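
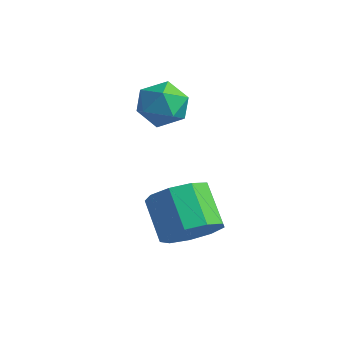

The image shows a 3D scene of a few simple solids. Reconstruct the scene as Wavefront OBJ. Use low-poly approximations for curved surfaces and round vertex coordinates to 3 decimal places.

v -1.129 0.634 1.447
v -0.424 0.57 1.177
v -1.536 -0.11 0.563
v -0.831 -0.174 0.293
v -1.011 -0.484 0.96
v -0.759 -0.024 1.506
v -1.201 0.484 0.234
v -0.949 0.944 0.78
v -0.469 0.477 0.427
v -0.351 -0.121 0.876
v -1.609 0.581 0.864
v -1.491 -0.017 1.313
v 1.866 -2.12 -1.21
v 2.364 -2.214 -0.578
v 1.492 -1.714 0.182
v 0.994 -1.62 -0.45
v 2.445 -1.718 -0.812
v 1.573 -1.218 -0.051
v 2.255 -1.41 -1.231
v 1.383 -0.91 -0.471
v 1.883 -1.434 -1.641
v 1.011 -0.934 -0.881
v 1.503 -1.78 -1.85
v 0.631 -1.28 -1.089
v 1.293 -2.284 -1.759
v 0.421 -1.784 -0.998
v 1.351 -2.712 -1.411
v 0.479 -2.212 -0.651
v 1.65 -2.863 -0.97
v 0.778 -2.363 -0.209
v 2.05 -2.666 -0.641
v 1.178 -2.166 0.12
f 1 12 6
f 1 6 2
f 1 2 8
f 1 8 11
f 1 11 12
f 2 6 10
f 6 12 5
f 12 11 3
f 11 8 7
f 8 2 9
f 4 10 5
f 4 5 3
f 4 3 7
f 4 7 9
f 4 9 10
f 5 10 6
f 3 5 12
f 7 3 11
f 9 7 8
f 10 9 2
f 14 13 17
f 14 17 15
f 15 17 18
f 15 18 16
f 17 13 19
f 17 19 18
f 18 19 20
f 18 20 16
f 19 13 21
f 19 21 20
f 20 21 22
f 20 22 16
f 21 13 23
f 21 23 22
f 22 23 24
f 22 24 16
f 23 13 25
f 23 25 24
f 24 25 26
f 24 26 16
f 25 13 27
f 25 27 26
f 26 27 28
f 26 28 16
f 27 13 29
f 27 29 28
f 28 29 30
f 28 30 16
f 29 13 31
f 29 31 30
f 30 31 32
f 30 32 16
f 31 13 14
f 31 14 32
f 32 14 15
f 32 15 16



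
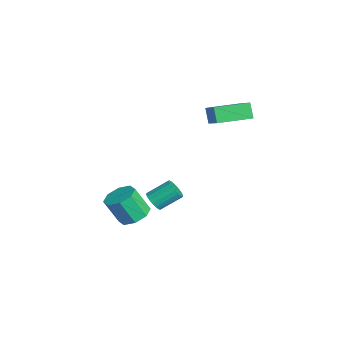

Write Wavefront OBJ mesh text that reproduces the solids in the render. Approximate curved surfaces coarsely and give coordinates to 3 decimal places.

v 4.018 -3.47 -2.487
v 4.745 -2.927 -2.116
v 4.548 -3.727 -0.561
v 3.822 -4.27 -0.933
v 4.073 -2.603 -2.034
v 3.876 -3.403 -0.479
v 3.37 -2.786 -2.218
v 3.173 -3.587 -0.663
v 3.046 -3.37 -2.56
v 2.849 -4.171 -1.005
v 3.292 -4.013 -2.859
v 3.095 -4.813 -1.304
v 3.964 -4.337 -2.941
v 3.767 -5.137 -1.386
v 4.667 -4.153 -2.757
v 4.47 -4.954 -1.202
v 4.991 -3.569 -2.415
v 4.794 -4.37 -0.86
v 1.125 1.076 2.574
v 0.556 0.994 3.477
v 0.915 3.115 2.628
v 0.346 3.033 3.53
v 2.874 1.227 3.69
v 2.305 1.145 4.592
v 2.664 3.266 3.743
v 2.095 3.184 4.646
v 0.55 -1.941 -3.986
v 1.168 -1.742 -4.221
v 1.088 -0.441 -3.329
v 0.47 -0.639 -3.094
v 0.974 -1.616 -4.423
v 0.894 -0.314 -3.531
v 0.696 -1.554 -4.538
v 0.617 -0.252 -3.646
v 0.39 -1.568 -4.544
v 0.31 -0.267 -3.652
v 0.115 -1.657 -4.44
v 0.035 -0.355 -3.548
v -0.074 -1.801 -4.245
v -0.154 -0.5 -3.354
v -0.139 -1.974 -4
v -0.219 -0.672 -3.108
v -0.068 -2.139 -3.751
v -0.148 -0.838 -2.859
v 0.126 -2.266 -3.549
v 0.046 -0.964 -2.657
v 0.403 -2.328 -3.434
v 0.324 -1.026 -2.542
v 0.71 -2.313 -3.428
v 0.63 -1.012 -2.536
v 0.985 -2.225 -3.532
v 0.905 -0.923 -2.64
v 1.174 -2.08 -3.726
v 1.094 -0.779 -2.835
v 1.239 -1.908 -3.972
v 1.159 -0.606 -3.08
f 2 1 5
f 2 5 3
f 3 5 6
f 3 6 4
f 5 1 7
f 5 7 6
f 6 7 8
f 6 8 4
f 7 1 9
f 7 9 8
f 8 9 10
f 8 10 4
f 9 1 11
f 9 11 10
f 10 11 12
f 10 12 4
f 11 1 13
f 11 13 12
f 12 13 14
f 12 14 4
f 13 1 15
f 13 15 14
f 14 15 16
f 14 16 4
f 15 1 17
f 15 17 16
f 16 17 18
f 16 18 4
f 17 1 2
f 17 2 18
f 18 2 3
f 18 3 4
f 20 22 19
f 23 20 19
f 19 22 21
f 21 23 19
f 20 26 22
f 24 20 23
f 24 26 20
f 22 26 21
f 25 23 21
f 21 26 25
f 25 24 23
f 26 24 25
f 28 27 31
f 28 31 29
f 29 31 32
f 29 32 30
f 31 27 33
f 31 33 32
f 32 33 34
f 32 34 30
f 33 27 35
f 33 35 34
f 34 35 36
f 34 36 30
f 35 27 37
f 35 37 36
f 36 37 38
f 36 38 30
f 37 27 39
f 37 39 38
f 38 39 40
f 38 40 30
f 39 27 41
f 39 41 40
f 40 41 42
f 40 42 30
f 41 27 43
f 41 43 42
f 42 43 44
f 42 44 30
f 43 27 45
f 43 45 44
f 44 45 46
f 44 46 30
f 45 27 47
f 45 47 46
f 46 47 48
f 46 48 30
f 47 27 49
f 47 49 48
f 48 49 50
f 48 50 30
f 49 27 51
f 49 51 50
f 50 51 52
f 50 52 30
f 51 27 53
f 51 53 52
f 52 53 54
f 52 54 30
f 53 27 55
f 53 55 54
f 54 55 56
f 54 56 30
f 55 27 28
f 55 28 56
f 56 28 29
f 56 29 30



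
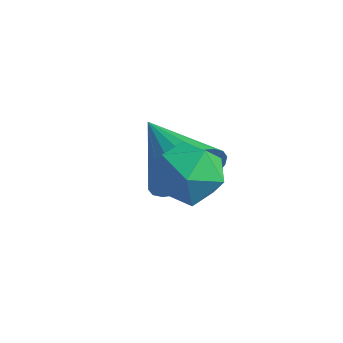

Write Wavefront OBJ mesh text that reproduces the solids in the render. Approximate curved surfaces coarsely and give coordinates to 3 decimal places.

v 3.102 0.879 -1.766
v 3.821 0.307 -1.878
v 2.159 -0.267 -1.962
v 2.878 -0.839 -2.074
v 2.707 -0.467 -1.244
v 3.29 0.241 -1.123
v 2.69 -0.201 -2.717
v 3.273 0.507 -2.596
v 3.566 -0.361 -2.466
v 3.577 -0.525 -1.555
v 2.403 0.565 -2.285
v 2.414 0.401 -1.374
v 1.9 0.988 -2.945
v 2.289 1.401 -2.122
v 0.14 1.312 -2.275
v 2.257 1.712 -2.355
v 2.171 1.913 -2.679
v 2.044 1.973 -3.042
v 1.894 1.883 -3.391
v 1.746 1.657 -3.672
v 1.62 1.329 -3.843
v 1.538 0.949 -3.876
v 1.51 0.575 -3.768
v 1.542 0.264 -3.535
v 1.628 0.063 -3.211
v 1.756 0.003 -2.847
v 1.905 0.094 -2.498
v 2.054 0.32 -2.217
v 2.179 0.648 -2.047
v 2.261 1.028 -2.014
f 1 12 6
f 1 6 2
f 1 2 8
f 1 8 11
f 1 11 12
f 2 6 10
f 6 12 5
f 12 11 3
f 11 8 7
f 8 2 9
f 4 10 5
f 4 5 3
f 4 3 7
f 4 7 9
f 4 9 10
f 5 10 6
f 3 5 12
f 7 3 11
f 9 7 8
f 10 9 2
f 14 13 16
f 14 16 15
f 16 13 17
f 16 17 15
f 17 13 18
f 17 18 15
f 18 13 19
f 18 19 15
f 19 13 20
f 19 20 15
f 20 13 21
f 20 21 15
f 21 13 22
f 21 22 15
f 22 13 23
f 22 23 15
f 23 13 24
f 23 24 15
f 24 13 25
f 24 25 15
f 25 13 26
f 25 26 15
f 26 13 27
f 26 27 15
f 27 13 28
f 27 28 15
f 28 13 29
f 28 29 15
f 29 13 30
f 29 30 15
f 30 13 14
f 30 14 15



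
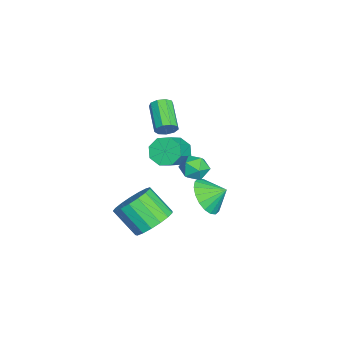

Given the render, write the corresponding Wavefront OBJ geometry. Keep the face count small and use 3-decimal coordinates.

v 1.588 0.051 0.111
v 1.941 0.418 0.699
v 1.859 -1.058 0.641
v 2.212 -0.691 1.229
v 1.439 -0.645 1.149
v 1.272 0.04 0.822
v 2.528 -0.68 0.518
v 2.361 0.005 0.191
v 2.522 -0.034 0.951
v 1.849 -0.012 1.341
v 1.951 -0.628 -0.001
v 1.278 -0.606 0.389
v 2.392 -2.122 -3.079
v 3.207 -2.794 -3.349
v 2.682 -3.91 -2.15
v 1.868 -3.238 -1.881
v 3.413 -2.491 -2.977
v 2.888 -3.608 -1.778
v 3.385 -2.104 -2.629
v 2.86 -3.221 -1.43
v 3.129 -1.721 -2.384
v 2.605 -2.837 -1.185
v 2.705 -1.43 -2.298
v 2.181 -2.546 -1.099
v 2.209 -1.297 -2.391
v 1.685 -2.413 -1.192
v 1.755 -1.353 -2.642
v 1.231 -2.469 -1.443
v 1.447 -1.585 -2.993
v 0.923 -2.702 -1.794
v 1.356 -1.941 -3.364
v 0.831 -3.057 -2.165
v 1.502 -2.337 -3.67
v 0.977 -3.454 -2.471
v 1.852 -2.685 -3.84
v 1.327 -3.801 -2.641
v 2.325 -2.903 -3.836
v 1.801 -4.02 -2.638
v 2.814 -2.943 -3.659
v 2.29 -4.059 -2.46
v -3.595 -1.878 -2.456
v -3.138 -2.084 -3.167
v -1.947 -2.448 -2.295
v -2.405 -2.242 -1.584
v -3.068 -1.444 -2.995
v -1.877 -1.809 -2.123
v -3.307 -1.059 -2.508
v -2.116 -1.423 -1.636
v -3.715 -1.153 -1.99
v -2.524 -1.517 -1.118
v -4.053 -1.672 -1.745
v -2.862 -2.036 -0.873
v -4.123 -2.311 -1.917
v -2.932 -2.676 -1.045
v -3.884 -2.697 -2.404
v -2.693 -3.061 -1.532
v -3.476 -2.603 -2.922
v -2.285 -2.967 -2.05
v 1.383 0.212 -1.713
v 2.125 -0.25 -1.078
v 1.437 1.128 -1.107
v 2.392 -0.041 -1.419
v 2.458 0.219 -1.818
v 2.312 0.477 -2.196
v 1.982 0.682 -2.479
v 1.533 0.795 -2.609
v 1.055 0.792 -2.562
v 0.642 0.674 -2.347
v 0.375 0.464 -2.006
v 0.309 0.204 -1.607
v 0.455 -0.054 -1.229
v 0.785 -0.259 -0.947
v 1.234 -0.372 -0.816
v 1.712 -0.368 -0.863
v -2.714 -2.191 -0.215
v -2.523 -1.948 0.299
v -4.015 -2.405 1.07
v -4.206 -2.649 0.555
v -2.724 -1.667 0.077
v -4.215 -2.125 0.848
v -2.921 -1.632 -0.282
v -4.412 -2.089 0.489
v -3.02 -1.858 -0.61
v -4.512 -2.316 0.161
v -2.977 -2.24 -0.753
v -4.468 -2.698 0.018
v -2.811 -2.6 -0.644
v -4.302 -3.057 0.127
v -2.599 -2.768 -0.335
v -4.091 -3.225 0.436
v -2.442 -2.666 0.03
v -3.933 -3.124 0.801
v -2.412 -2.342 0.28
v -3.903 -2.8 1.051
f 1 12 6
f 1 6 2
f 1 2 8
f 1 8 11
f 1 11 12
f 2 6 10
f 6 12 5
f 12 11 3
f 11 8 7
f 8 2 9
f 4 10 5
f 4 5 3
f 4 3 7
f 4 7 9
f 4 9 10
f 5 10 6
f 3 5 12
f 7 3 11
f 9 7 8
f 10 9 2
f 14 13 17
f 14 17 15
f 15 17 18
f 15 18 16
f 17 13 19
f 17 19 18
f 18 19 20
f 18 20 16
f 19 13 21
f 19 21 20
f 20 21 22
f 20 22 16
f 21 13 23
f 21 23 22
f 22 23 24
f 22 24 16
f 23 13 25
f 23 25 24
f 24 25 26
f 24 26 16
f 25 13 27
f 25 27 26
f 26 27 28
f 26 28 16
f 27 13 29
f 27 29 28
f 28 29 30
f 28 30 16
f 29 13 31
f 29 31 30
f 30 31 32
f 30 32 16
f 31 13 33
f 31 33 32
f 32 33 34
f 32 34 16
f 33 13 35
f 33 35 34
f 34 35 36
f 34 36 16
f 35 13 37
f 35 37 36
f 36 37 38
f 36 38 16
f 37 13 39
f 37 39 38
f 38 39 40
f 38 40 16
f 39 13 14
f 39 14 40
f 40 14 15
f 40 15 16
f 42 41 45
f 42 45 43
f 43 45 46
f 43 46 44
f 45 41 47
f 45 47 46
f 46 47 48
f 46 48 44
f 47 41 49
f 47 49 48
f 48 49 50
f 48 50 44
f 49 41 51
f 49 51 50
f 50 51 52
f 50 52 44
f 51 41 53
f 51 53 52
f 52 53 54
f 52 54 44
f 53 41 55
f 53 55 54
f 54 55 56
f 54 56 44
f 55 41 57
f 55 57 56
f 56 57 58
f 56 58 44
f 57 41 42
f 57 42 58
f 58 42 43
f 58 43 44
f 60 59 62
f 60 62 61
f 62 59 63
f 62 63 61
f 63 59 64
f 63 64 61
f 64 59 65
f 64 65 61
f 65 59 66
f 65 66 61
f 66 59 67
f 66 67 61
f 67 59 68
f 67 68 61
f 68 59 69
f 68 69 61
f 69 59 70
f 69 70 61
f 70 59 71
f 70 71 61
f 71 59 72
f 71 72 61
f 72 59 73
f 72 73 61
f 73 59 74
f 73 74 61
f 74 59 60
f 74 60 61
f 76 75 79
f 76 79 77
f 77 79 80
f 77 80 78
f 79 75 81
f 79 81 80
f 80 81 82
f 80 82 78
f 81 75 83
f 81 83 82
f 82 83 84
f 82 84 78
f 83 75 85
f 83 85 84
f 84 85 86
f 84 86 78
f 85 75 87
f 85 87 86
f 86 87 88
f 86 88 78
f 87 75 89
f 87 89 88
f 88 89 90
f 88 90 78
f 89 75 91
f 89 91 90
f 90 91 92
f 90 92 78
f 91 75 93
f 91 93 92
f 92 93 94
f 92 94 78
f 93 75 76
f 93 76 94
f 94 76 77
f 94 77 78



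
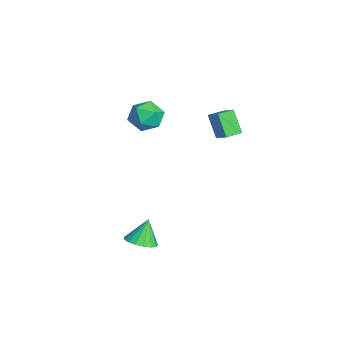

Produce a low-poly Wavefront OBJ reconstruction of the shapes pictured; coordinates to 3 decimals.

v -1.053 -0.367 2.4
v -0.166 0.211 2.569
v -0.094 -1.811 2.311
v 0.793 -1.233 2.48
v 0.077 -1.358 3.268
v -0.516 -0.466 3.323
v 0.256 -1.134 1.557
v -0.337 -0.242 1.612
v 0.643 -0.262 2.048
v 0.532 -0.401 3.105
v -0.792 -1.199 1.775
v -0.903 -1.338 2.832
v 2.733 2.326 2.211
v 1.93 2.059 3.486
v 2.396 3.225 2.187
v 1.594 2.958 3.462
v 3.586 2.662 2.818
v 2.784 2.395 4.093
v 3.25 3.561 2.794
v 2.447 3.294 4.069
v 4.172 -1.965 -4.257
v 4.883 -2.387 -3.855
v 3.708 -1.455 -2.903
v 5.039 -1.987 -3.952
v 4.997 -1.582 -4.119
v 4.766 -1.265 -4.318
v 4.398 -1.108 -4.503
v 3.979 -1.147 -4.631
v 3.604 -1.374 -4.675
v 3.359 -1.736 -4.622
v 3.3 -2.151 -4.486
v 3.441 -2.523 -4.298
v 3.75 -2.767 -4.1
v 4.155 -2.828 -3.938
v 4.564 -2.691 -3.85
f 1 12 6
f 1 6 2
f 1 2 8
f 1 8 11
f 1 11 12
f 2 6 10
f 6 12 5
f 12 11 3
f 11 8 7
f 8 2 9
f 4 10 5
f 4 5 3
f 4 3 7
f 4 7 9
f 4 9 10
f 5 10 6
f 3 5 12
f 7 3 11
f 9 7 8
f 10 9 2
f 14 16 13
f 17 14 13
f 13 16 15
f 15 17 13
f 14 20 16
f 18 14 17
f 18 20 14
f 16 20 15
f 19 17 15
f 15 20 19
f 19 18 17
f 20 18 19
f 22 21 24
f 22 24 23
f 24 21 25
f 24 25 23
f 25 21 26
f 25 26 23
f 26 21 27
f 26 27 23
f 27 21 28
f 27 28 23
f 28 21 29
f 28 29 23
f 29 21 30
f 29 30 23
f 30 21 31
f 30 31 23
f 31 21 32
f 31 32 23
f 32 21 33
f 32 33 23
f 33 21 34
f 33 34 23
f 34 21 35
f 34 35 23
f 35 21 22
f 35 22 23



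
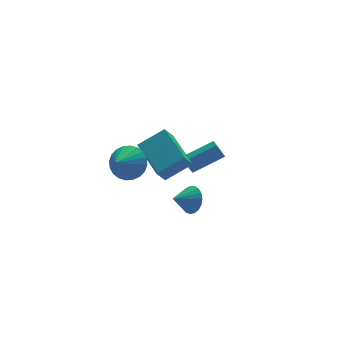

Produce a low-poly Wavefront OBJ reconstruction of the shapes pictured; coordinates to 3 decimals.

v 2.105 1.4 -3.531
v 2.36 1.562 -3.966
v 3.85 1.261 -3.205
v 3.595 1.1 -2.769
v 2.289 1.865 -3.706
v 3.779 1.565 -2.945
v 2.11 1.896 -3.344
v 3.599 1.596 -2.582
v 1.928 1.637 -3.091
v 3.418 1.336 -2.329
v 1.85 1.239 -3.095
v 3.34 0.938 -2.334
v 1.921 0.935 -3.355
v 3.411 0.635 -2.594
v 2.101 0.904 -3.718
v 3.59 0.604 -2.956
v 2.282 1.164 -3.971
v 3.772 0.863 -3.209
v -0.219 0.007 -2.336
v 1.016 -0.283 -1.517
v -0.058 2.112 -1.833
v 1.177 1.821 -1.014
v 0.283 0.139 -3.046
v 1.518 -0.152 -2.227
v 0.444 2.243 -2.543
v 1.679 1.953 -1.724
v -0.446 -3.502 -1.561
v -0.153 -3.261 -0.949
v -1.354 -3.518 -1.119
v -0.225 -3.006 -1.088
v -0.335 -2.837 -1.309
v -0.465 -2.782 -1.573
v -0.591 -2.852 -1.835
v -0.692 -3.035 -2.05
v -0.75 -3.298 -2.18
v -0.756 -3.597 -2.203
v -0.709 -3.879 -2.115
v -0.615 -4.096 -1.931
v -0.493 -4.21 -1.683
v -0.362 -4.202 -1.414
v -0.246 -4.073 -1.17
v -0.164 -3.845 -0.994
v -0.131 -3.558 -0.915
v -2.571 -1.86 0.523
v -2.057 -1.749 1.242
v -3.429 -2.38 1.217
v -2.238 -1.453 1.241
v -2.469 -1.218 1.131
v -2.715 -1.081 0.929
v -2.94 -1.062 0.664
v -3.108 -1.165 0.379
v -3.194 -1.374 0.115
v -3.186 -1.657 -0.087
v -3.084 -1.97 -0.195
v -2.903 -2.267 -0.195
v -2.672 -2.502 -0.084
v -2.426 -2.639 0.118
v -2.201 -2.657 0.382
v -2.033 -2.554 0.668
v -1.947 -2.346 0.932
v -1.955 -2.063 1.134
f 2 1 5
f 2 5 3
f 3 5 6
f 3 6 4
f 5 1 7
f 5 7 6
f 6 7 8
f 6 8 4
f 7 1 9
f 7 9 8
f 8 9 10
f 8 10 4
f 9 1 11
f 9 11 10
f 10 11 12
f 10 12 4
f 11 1 13
f 11 13 12
f 12 13 14
f 12 14 4
f 13 1 15
f 13 15 14
f 14 15 16
f 14 16 4
f 15 1 17
f 15 17 16
f 16 17 18
f 16 18 4
f 17 1 2
f 17 2 18
f 18 2 3
f 18 3 4
f 20 22 19
f 23 20 19
f 19 22 21
f 21 23 19
f 20 26 22
f 24 20 23
f 24 26 20
f 22 26 21
f 25 23 21
f 21 26 25
f 25 24 23
f 26 24 25
f 28 27 30
f 28 30 29
f 30 27 31
f 30 31 29
f 31 27 32
f 31 32 29
f 32 27 33
f 32 33 29
f 33 27 34
f 33 34 29
f 34 27 35
f 34 35 29
f 35 27 36
f 35 36 29
f 36 27 37
f 36 37 29
f 37 27 38
f 37 38 29
f 38 27 39
f 38 39 29
f 39 27 40
f 39 40 29
f 40 27 41
f 40 41 29
f 41 27 42
f 41 42 29
f 42 27 43
f 42 43 29
f 43 27 28
f 43 28 29
f 45 44 47
f 45 47 46
f 47 44 48
f 47 48 46
f 48 44 49
f 48 49 46
f 49 44 50
f 49 50 46
f 50 44 51
f 50 51 46
f 51 44 52
f 51 52 46
f 52 44 53
f 52 53 46
f 53 44 54
f 53 54 46
f 54 44 55
f 54 55 46
f 55 44 56
f 55 56 46
f 56 44 57
f 56 57 46
f 57 44 58
f 57 58 46
f 58 44 59
f 58 59 46
f 59 44 60
f 59 60 46
f 60 44 61
f 60 61 46
f 61 44 45
f 61 45 46



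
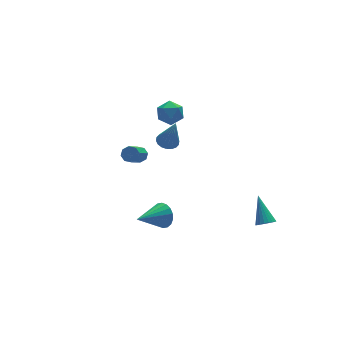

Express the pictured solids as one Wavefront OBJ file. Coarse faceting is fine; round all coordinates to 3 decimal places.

v -2.493 0.053 1.319
v -2.122 0.119 1.692
v -3.116 -0.868 2.854
v -3.487 -0.933 2.481
v -2.403 0.411 1.7
v -3.397 -0.576 2.862
v -2.737 0.494 1.484
v -3.731 -0.493 2.647
v -2.928 0.319 1.172
v -3.922 -0.668 2.335
v -2.864 -0.012 0.946
v -3.858 -0.999 2.108
v -2.583 -0.304 0.938
v -3.577 -1.291 2.1
v -2.249 -0.387 1.153
v -3.243 -1.374 2.316
v -2.058 -0.212 1.465
v -3.052 -1.199 2.628
v 3.193 -4.325 -3.611
v 3.741 -4.537 -3.489
v 3.427 -2.975 -2.309
v 3.789 -4.372 -3.67
v 3.733 -4.198 -3.84
v 3.584 -4.046 -3.97
v 3.367 -3.943 -4.039
v 3.121 -3.906 -4.033
v 2.887 -3.941 -3.955
v 2.706 -4.043 -3.816
v 2.609 -4.193 -3.643
v 2.613 -4.367 -3.463
v 2.718 -4.533 -3.31
v 2.904 -4.663 -3.208
v 3.141 -4.735 -3.176
v 3.387 -4.736 -3.219
v 3.599 -4.666 -3.33
v 1.28 4.005 -1.889
v 1.869 4.378 -1.827
v 1.48 3.355 0.129
v 1.649 4.581 -1.74
v 1.356 4.67 -1.683
v 1.048 4.627 -1.666
v 0.786 4.461 -1.694
v 0.622 4.204 -1.76
v 0.588 3.908 -1.852
v 0.692 3.632 -1.951
v 0.912 3.429 -2.038
v 1.205 3.341 -2.096
v 1.513 3.384 -2.112
v 1.775 3.55 -2.085
v 1.939 3.806 -2.018
v 1.973 4.102 -1.926
v 0.965 3.157 1.964
v 1.452 2.484 2.262
v -0.172 2.296 1.878
v 0.315 1.623 2.176
v 0.11 2.292 2.714
v 0.813 2.825 2.768
v 0.467 1.955 1.372
v 1.17 2.488 1.426
v 1.145 1.741 1.897
v 0.924 1.95 2.726
v 0.356 2.83 1.414
v 0.135 3.039 2.243
v -2.499 -2.861 -1.721
v -2.153 -3.137 -1.019
v -4.241 -3.259 -1.019
v -2.207 -2.779 -0.949
v -2.318 -2.436 -1.031
v -2.465 -2.178 -1.25
v -2.619 -2.055 -1.563
v -2.75 -2.092 -1.906
v -2.83 -2.281 -2.213
v -2.845 -2.584 -2.423
v -2.791 -2.943 -2.493
v -2.68 -3.285 -2.411
v -2.532 -3.544 -2.192
v -2.378 -3.667 -1.879
v -2.248 -3.63 -1.535
v -2.168 -3.441 -1.228
f 2 1 5
f 2 5 3
f 3 5 6
f 3 6 4
f 5 1 7
f 5 7 6
f 6 7 8
f 6 8 4
f 7 1 9
f 7 9 8
f 8 9 10
f 8 10 4
f 9 1 11
f 9 11 10
f 10 11 12
f 10 12 4
f 11 1 13
f 11 13 12
f 12 13 14
f 12 14 4
f 13 1 15
f 13 15 14
f 14 15 16
f 14 16 4
f 15 1 17
f 15 17 16
f 16 17 18
f 16 18 4
f 17 1 2
f 17 2 18
f 18 2 3
f 18 3 4
f 20 19 22
f 20 22 21
f 22 19 23
f 22 23 21
f 23 19 24
f 23 24 21
f 24 19 25
f 24 25 21
f 25 19 26
f 25 26 21
f 26 19 27
f 26 27 21
f 27 19 28
f 27 28 21
f 28 19 29
f 28 29 21
f 29 19 30
f 29 30 21
f 30 19 31
f 30 31 21
f 31 19 32
f 31 32 21
f 32 19 33
f 32 33 21
f 33 19 34
f 33 34 21
f 34 19 35
f 34 35 21
f 35 19 20
f 35 20 21
f 37 36 39
f 37 39 38
f 39 36 40
f 39 40 38
f 40 36 41
f 40 41 38
f 41 36 42
f 41 42 38
f 42 36 43
f 42 43 38
f 43 36 44
f 43 44 38
f 44 36 45
f 44 45 38
f 45 36 46
f 45 46 38
f 46 36 47
f 46 47 38
f 47 36 48
f 47 48 38
f 48 36 49
f 48 49 38
f 49 36 50
f 49 50 38
f 50 36 51
f 50 51 38
f 51 36 37
f 51 37 38
f 52 63 57
f 52 57 53
f 52 53 59
f 52 59 62
f 52 62 63
f 53 57 61
f 57 63 56
f 63 62 54
f 62 59 58
f 59 53 60
f 55 61 56
f 55 56 54
f 55 54 58
f 55 58 60
f 55 60 61
f 56 61 57
f 54 56 63
f 58 54 62
f 60 58 59
f 61 60 53
f 65 64 67
f 65 67 66
f 67 64 68
f 67 68 66
f 68 64 69
f 68 69 66
f 69 64 70
f 69 70 66
f 70 64 71
f 70 71 66
f 71 64 72
f 71 72 66
f 72 64 73
f 72 73 66
f 73 64 74
f 73 74 66
f 74 64 75
f 74 75 66
f 75 64 76
f 75 76 66
f 76 64 77
f 76 77 66
f 77 64 78
f 77 78 66
f 78 64 79
f 78 79 66
f 79 64 65
f 79 65 66



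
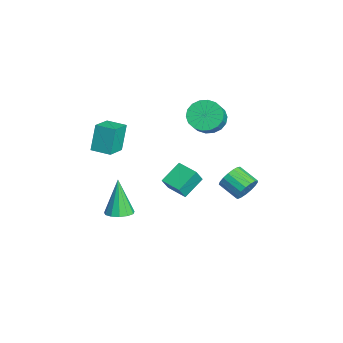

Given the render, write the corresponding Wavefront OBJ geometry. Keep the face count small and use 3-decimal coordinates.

v 3.514 -3.717 1.68
v 4.229 -3.825 1.944
v 2.786 -3.643 3.68
v 4.175 -3.396 1.908
v 3.911 -3.069 1.8
v 3.521 -2.948 1.654
v 3.128 -3.071 1.516
v 2.858 -3.4 1.43
v 2.796 -3.829 1.423
v 2.962 -4.223 1.498
v 3.303 -4.456 1.631
v 3.711 -4.455 1.779
v 4.056 -4.22 1.896
v 0.514 3.602 0.034
v 1.006 3.395 0.643
v 0.058 2.651 1.155
v -0.434 2.858 0.546
v 0.827 3.713 0.773
v -0.122 2.969 1.285
v 0.576 4.006 0.733
v -0.373 3.262 1.246
v 0.311 4.206 0.534
v -0.638 3.462 1.046
v 0.092 4.268 0.219
v -0.856 3.524 0.732
v -0.03 4.177 -0.137
v -0.978 3.433 0.375
v -0.027 3.955 -0.455
v -0.975 3.211 0.058
v 0.1 3.652 -0.661
v -0.849 2.908 -0.148
v 0.321 3.337 -0.707
v -0.627 2.593 -0.194
v 0.587 3.083 -0.584
v -0.361 2.339 -0.071
v 0.836 2.948 -0.319
v -0.112 2.204 0.193
v 1.012 2.963 0.026
v 0.063 2.219 0.539
v 1.073 3.124 0.373
v 0.124 2.38 0.886
v -3.799 2.409 2.871
v -3.032 2.546 2.198
v -2.155 2.148 3.115
v -2.921 2.011 3.789
v -3.061 2.955 2.403
v -2.184 2.557 3.32
v -3.237 3.255 2.701
v -2.36 2.858 3.619
v -3.524 3.388 3.033
v -2.647 2.99 3.951
v -3.865 3.327 3.333
v -2.988 2.929 4.25
v -4.193 3.084 3.541
v -3.316 2.687 4.459
v -4.443 2.708 3.617
v -3.566 2.31 4.534
v -4.565 2.272 3.545
v -3.688 1.874 4.462
v -4.536 1.863 3.34
v -3.659 1.465 4.257
v -4.36 1.562 3.041
v -3.483 1.165 3.959
v -4.073 1.43 2.709
v -3.196 1.032 3.627
v -3.732 1.491 2.41
v -2.855 1.093 3.327
v -3.404 1.733 2.201
v -2.527 1.336 3.119
v -3.154 2.11 2.126
v -2.277 1.712 3.043
v -2.783 -3.596 2.236
v -3.271 -3.234 3.823
v -2.093 -2.651 2.232
v -2.582 -2.289 3.82
v -1.718 -4.371 2.74
v -2.207 -4.009 4.328
v -1.029 -3.426 2.737
v -1.517 -3.064 4.324
v 0.854 0.196 2.405
v 1.221 -0.207 3.302
v 1.845 0.903 2.317
v 2.212 0.5 3.215
v 1.528 -0.84 1.665
v 1.895 -1.243 2.563
v 2.519 -0.133 1.578
v 2.886 -0.536 2.475
f 2 1 4
f 2 4 3
f 4 1 5
f 4 5 3
f 5 1 6
f 5 6 3
f 6 1 7
f 6 7 3
f 7 1 8
f 7 8 3
f 8 1 9
f 8 9 3
f 9 1 10
f 9 10 3
f 10 1 11
f 10 11 3
f 11 1 12
f 11 12 3
f 12 1 13
f 12 13 3
f 13 1 2
f 13 2 3
f 15 14 18
f 15 18 16
f 16 18 19
f 16 19 17
f 18 14 20
f 18 20 19
f 19 20 21
f 19 21 17
f 20 14 22
f 20 22 21
f 21 22 23
f 21 23 17
f 22 14 24
f 22 24 23
f 23 24 25
f 23 25 17
f 24 14 26
f 24 26 25
f 25 26 27
f 25 27 17
f 26 14 28
f 26 28 27
f 27 28 29
f 27 29 17
f 28 14 30
f 28 30 29
f 29 30 31
f 29 31 17
f 30 14 32
f 30 32 31
f 31 32 33
f 31 33 17
f 32 14 34
f 32 34 33
f 33 34 35
f 33 35 17
f 34 14 36
f 34 36 35
f 35 36 37
f 35 37 17
f 36 14 38
f 36 38 37
f 37 38 39
f 37 39 17
f 38 14 40
f 38 40 39
f 39 40 41
f 39 41 17
f 40 14 15
f 40 15 41
f 41 15 16
f 41 16 17
f 43 42 46
f 43 46 44
f 44 46 47
f 44 47 45
f 46 42 48
f 46 48 47
f 47 48 49
f 47 49 45
f 48 42 50
f 48 50 49
f 49 50 51
f 49 51 45
f 50 42 52
f 50 52 51
f 51 52 53
f 51 53 45
f 52 42 54
f 52 54 53
f 53 54 55
f 53 55 45
f 54 42 56
f 54 56 55
f 55 56 57
f 55 57 45
f 56 42 58
f 56 58 57
f 57 58 59
f 57 59 45
f 58 42 60
f 58 60 59
f 59 60 61
f 59 61 45
f 60 42 62
f 60 62 61
f 61 62 63
f 61 63 45
f 62 42 64
f 62 64 63
f 63 64 65
f 63 65 45
f 64 42 66
f 64 66 65
f 65 66 67
f 65 67 45
f 66 42 68
f 66 68 67
f 67 68 69
f 67 69 45
f 68 42 70
f 68 70 69
f 69 70 71
f 69 71 45
f 70 42 43
f 70 43 71
f 71 43 44
f 71 44 45
f 73 75 72
f 76 73 72
f 72 75 74
f 74 76 72
f 73 79 75
f 77 73 76
f 77 79 73
f 75 79 74
f 78 76 74
f 74 79 78
f 78 77 76
f 79 77 78
f 81 83 80
f 84 81 80
f 80 83 82
f 82 84 80
f 81 87 83
f 85 81 84
f 85 87 81
f 83 87 82
f 86 84 82
f 82 87 86
f 86 85 84
f 87 85 86



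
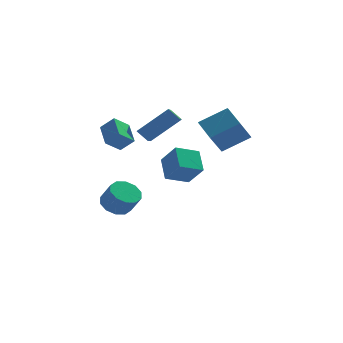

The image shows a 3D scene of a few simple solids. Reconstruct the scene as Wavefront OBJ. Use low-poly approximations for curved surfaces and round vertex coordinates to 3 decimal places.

v -3.736 1.337 -3.635
v -3.226 2.117 -3.513
v -2.674 1.583 -2.403
v -3.184 0.803 -2.525
v -3.729 2.185 -3.23
v -3.177 1.651 -2.12
v -4.235 1.93 -3.102
v -3.682 1.395 -1.992
v -4.55 1.447 -3.177
v -3.998 0.913 -2.067
v -4.554 0.923 -3.427
v -4.002 0.389 -2.317
v -4.246 0.557 -3.757
v -3.694 0.023 -2.647
v -3.743 0.489 -4.04
v -3.191 -0.045 -2.93
v -3.238 0.745 -4.168
v -2.685 0.21 -3.058
v -2.922 1.227 -4.093
v -2.37 0.693 -2.983
v -2.918 1.751 -3.843
v -2.366 1.217 -2.733
v -2.621 -1.501 2.792
v -0.997 -1.128 4.182
v -2.446 0.1 2.159
v -0.822 0.472 3.549
v -2.058 -1.792 2.211
v -0.434 -1.42 3.601
v -1.883 -0.192 1.578
v -0.259 0.181 2.968
v -1.21 -2.61 -0.143
v -1.378 -1.393 0.7
v 0.016 -2.106 -0.625
v -0.152 -0.89 0.218
v -0.488 -3.29 0.982
v -0.656 -2.074 1.825
v 0.738 -2.787 0.5
v 0.57 -1.57 1.343
v 1.8 -0.429 0.868
v 1.135 -1.391 2.224
v 1.24 0.847 1.5
v 0.575 -0.115 2.855
v 3.345 -0.205 1.785
v 2.68 -1.167 3.14
v 2.785 1.071 2.416
v 2.12 0.109 3.772
v -3.507 -4.84 3.857
v -3.761 -3.561 4.468
v -4.206 -4.657 3.181
v -4.46 -3.378 3.792
v -2.76 -4.382 3.208
v -3.014 -3.103 3.819
v -3.459 -4.199 2.532
v -3.713 -2.92 3.143
f 2 1 5
f 2 5 3
f 3 5 6
f 3 6 4
f 5 1 7
f 5 7 6
f 6 7 8
f 6 8 4
f 7 1 9
f 7 9 8
f 8 9 10
f 8 10 4
f 9 1 11
f 9 11 10
f 10 11 12
f 10 12 4
f 11 1 13
f 11 13 12
f 12 13 14
f 12 14 4
f 13 1 15
f 13 15 14
f 14 15 16
f 14 16 4
f 15 1 17
f 15 17 16
f 16 17 18
f 16 18 4
f 17 1 19
f 17 19 18
f 18 19 20
f 18 20 4
f 19 1 21
f 19 21 20
f 20 21 22
f 20 22 4
f 21 1 2
f 21 2 22
f 22 2 3
f 22 3 4
f 24 26 23
f 27 24 23
f 23 26 25
f 25 27 23
f 24 30 26
f 28 24 27
f 28 30 24
f 26 30 25
f 29 27 25
f 25 30 29
f 29 28 27
f 30 28 29
f 32 34 31
f 35 32 31
f 31 34 33
f 33 35 31
f 32 38 34
f 36 32 35
f 36 38 32
f 34 38 33
f 37 35 33
f 33 38 37
f 37 36 35
f 38 36 37
f 40 42 39
f 43 40 39
f 39 42 41
f 41 43 39
f 40 46 42
f 44 40 43
f 44 46 40
f 42 46 41
f 45 43 41
f 41 46 45
f 45 44 43
f 46 44 45
f 48 50 47
f 51 48 47
f 47 50 49
f 49 51 47
f 48 54 50
f 52 48 51
f 52 54 48
f 50 54 49
f 53 51 49
f 49 54 53
f 53 52 51
f 54 52 53



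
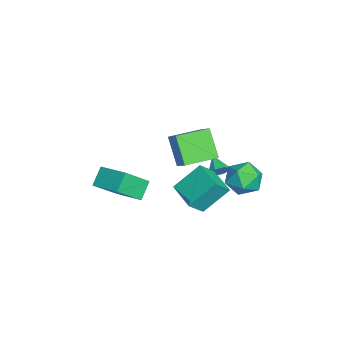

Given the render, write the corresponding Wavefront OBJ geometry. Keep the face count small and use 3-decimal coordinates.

v 2.342 3.584 0.028
v 2.904 2.777 -0.541
v 0.756 2.963 -0.659
v 1.318 2.156 -1.228
v 1.251 2.11 -0.096
v 2.232 2.494 0.329
v 1.428 3.246 -1.529
v 2.409 3.63 -1.104
v 2.339 2.569 -1.504
v 2.23 1.867 -0.617
v 1.43 3.873 -0.583
v 1.321 3.171 0.304
v -2.271 1.857 -3.461
v -1.999 2.084 -2.881
v -3.249 1.543 -2.879
v -2.267 2.452 -3.132
v -2.538 2.472 -3.576
v -2.653 2.131 -3.953
v -2.544 1.63 -4.041
v -2.276 1.262 -3.79
v -2.005 1.242 -3.346
v -1.89 1.583 -2.969
v -1.573 -3.298 -3.024
v -0.794 -4.569 -1.617
v -0.327 -1.993 -2.535
v 0.452 -3.264 -1.128
v -0.752 -3.756 -3.892
v 0.027 -5.027 -2.485
v 0.494 -2.451 -3.403
v 1.273 -3.722 -1.996
v -1.485 0.095 -4.544
v -1.938 1.552 -3.145
v 0.089 0.87 -4.842
v -0.364 2.327 -3.443
v -0.896 -0.707 -3.517
v -1.349 0.75 -2.118
v 0.678 0.068 -3.815
v 0.225 1.525 -2.416
v 1.457 -0.583 0.189
v 0.353 -1.014 1.674
v 0.664 1.197 0.115
v -0.44 0.766 1.6
v 2.24 -0.206 0.88
v 1.136 -0.637 2.365
v 1.447 1.574 0.806
v 0.343 1.143 2.291
f 1 12 6
f 1 6 2
f 1 2 8
f 1 8 11
f 1 11 12
f 2 6 10
f 6 12 5
f 12 11 3
f 11 8 7
f 8 2 9
f 4 10 5
f 4 5 3
f 4 3 7
f 4 7 9
f 4 9 10
f 5 10 6
f 3 5 12
f 7 3 11
f 9 7 8
f 10 9 2
f 14 13 16
f 14 16 15
f 16 13 17
f 16 17 15
f 17 13 18
f 17 18 15
f 18 13 19
f 18 19 15
f 19 13 20
f 19 20 15
f 20 13 21
f 20 21 15
f 21 13 22
f 21 22 15
f 22 13 14
f 22 14 15
f 24 26 23
f 27 24 23
f 23 26 25
f 25 27 23
f 24 30 26
f 28 24 27
f 28 30 24
f 26 30 25
f 29 27 25
f 25 30 29
f 29 28 27
f 30 28 29
f 32 34 31
f 35 32 31
f 31 34 33
f 33 35 31
f 32 38 34
f 36 32 35
f 36 38 32
f 34 38 33
f 37 35 33
f 33 38 37
f 37 36 35
f 38 36 37
f 40 42 39
f 43 40 39
f 39 42 41
f 41 43 39
f 40 46 42
f 44 40 43
f 44 46 40
f 42 46 41
f 45 43 41
f 41 46 45
f 45 44 43
f 46 44 45



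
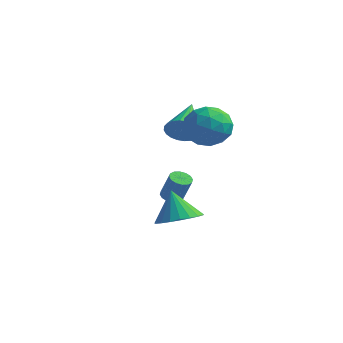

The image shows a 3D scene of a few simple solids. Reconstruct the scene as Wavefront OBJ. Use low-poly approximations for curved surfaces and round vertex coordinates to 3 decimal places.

v 0.785 0.556 1.268
v 1.867 0.311 1.161
v 0.373 -1.191 1.099
v 1.455 -1.436 0.992
v 1.058 -1.082 1.972
v 1.313 -0.002 2.076
v 0.927 -0.878 0.184
v 1.182 0.202 0.288
v 1.955 -0.576 0.491
v 2.036 -0.701 1.596
v 0.204 -0.179 0.664
v 0.285 -0.304 1.769
v 1.363 0.587 1.229
v 0.877 -1.467 1.031
v 0.644 -1.259 1.607
v 1.28 -1.403 1.544
v 1.037 0.403 1.767
v 1.673 0.259 1.704
v 1.197 -0.559 2.18
v 0.567 -1.139 0.556
v 1.203 -1.283 0.493
v 0.96 0.523 0.716
v 1.596 0.379 0.653
v 1.043 -0.321 0.08
v 2.05 -0.078 0.773
v 1.807 -1.105 0.674
v 1.497 -0.777 0.199
v 1.647 -0.143 0.26
v 2.098 -0.152 1.422
v 1.855 -1.179 1.323
v 1.622 -0.971 1.898
v 1.772 -0.336 1.96
v 2.149 -0.673 1.028
v 0.385 0.299 0.937
v 0.142 -0.728 0.838
v 0.468 -0.544 0.3
v 0.618 0.091 0.362
v 0.433 0.225 1.586
v 0.19 -0.802 1.487
v 0.593 -0.737 2
v 0.743 -0.103 2.061
v 0.091 -0.207 1.232
v -0.343 -0.268 0.479
v 0.083 0.185 -0.008
v -1.137 1.428 1.361
v -0.176 0.148 -0.171
v -0.46 0.048 -0.235
v -0.727 -0.1 -0.19
v -0.935 -0.274 -0.044
v -1.053 -0.447 0.183
v -1.063 -0.592 0.454
v -0.963 -0.689 0.73
v -0.769 -0.721 0.967
v -0.51 -0.684 1.13
v -0.225 -0.584 1.194
v 0.041 -0.436 1.149
v 0.249 -0.262 1.002
v 0.367 -0.09 0.776
v 0.377 0.056 0.504
v 0.277 0.152 0.229
v 1.863 -3.298 -2.994
v 2.485 -4.019 -2.63
v 1.277 -3.102 -1.606
v 2.719 -3.669 -2.581
v 2.804 -3.254 -2.604
v 2.727 -2.847 -2.694
v 2.5 -2.517 -2.836
v 2.163 -2.323 -3.005
v 1.774 -2.298 -3.173
v 1.401 -2.445 -3.31
v 1.107 -2.74 -3.392
v 0.944 -3.131 -3.405
v 0.94 -3.551 -3.348
v 1.095 -3.928 -3.229
v 1.383 -4.195 -3.07
v 1.754 -4.308 -2.898
v 2.144 -4.245 -2.742
v -2.456 1.701 -4.543
v -1.982 1.582 -4.772
v -1.39 1.499 -3.507
v -1.864 1.619 -3.277
v -1.985 1.861 -4.753
v -1.393 1.778 -3.487
v -2.114 2.097 -4.677
v -1.522 2.014 -3.411
v -2.334 2.227 -4.565
v -1.742 2.144 -3.3
v -2.588 2.216 -4.448
v -1.996 2.134 -3.182
v -2.806 2.068 -4.355
v -2.214 1.985 -3.09
v -2.93 1.821 -4.313
v -2.338 1.738 -3.048
v -2.927 1.542 -4.333
v -2.335 1.459 -3.067
v -2.798 1.306 -4.409
v -2.206 1.223 -3.143
v -2.578 1.176 -4.52
v -1.986 1.093 -3.255
v -2.324 1.186 -4.638
v -1.732 1.104 -3.372
v -2.106 1.335 -4.73
v -1.514 1.252 -3.465
f 1 38 17
f 38 12 41
f 17 41 6
f 38 41 17
f 1 17 13
f 17 6 18
f 13 18 2
f 17 18 13
f 1 13 22
f 13 2 23
f 22 23 8
f 13 23 22
f 1 22 34
f 22 8 37
f 34 37 11
f 22 37 34
f 1 34 38
f 34 11 42
f 38 42 12
f 34 42 38
f 2 18 29
f 18 6 32
f 29 32 10
f 18 32 29
f 6 41 19
f 41 12 40
f 19 40 5
f 41 40 19
f 12 42 39
f 42 11 35
f 39 35 3
f 42 35 39
f 11 37 36
f 37 8 24
f 36 24 7
f 37 24 36
f 8 23 28
f 23 2 25
f 28 25 9
f 23 25 28
f 4 30 16
f 30 10 31
f 16 31 5
f 30 31 16
f 4 16 14
f 16 5 15
f 14 15 3
f 16 15 14
f 4 14 21
f 14 3 20
f 21 20 7
f 14 20 21
f 4 21 26
f 21 7 27
f 26 27 9
f 21 27 26
f 4 26 30
f 26 9 33
f 30 33 10
f 26 33 30
f 5 31 19
f 31 10 32
f 19 32 6
f 31 32 19
f 3 15 39
f 15 5 40
f 39 40 12
f 15 40 39
f 7 20 36
f 20 3 35
f 36 35 11
f 20 35 36
f 9 27 28
f 27 7 24
f 28 24 8
f 27 24 28
f 10 33 29
f 33 9 25
f 29 25 2
f 33 25 29
f 44 43 46
f 44 46 45
f 46 43 47
f 46 47 45
f 47 43 48
f 47 48 45
f 48 43 49
f 48 49 45
f 49 43 50
f 49 50 45
f 50 43 51
f 50 51 45
f 51 43 52
f 51 52 45
f 52 43 53
f 52 53 45
f 53 43 54
f 53 54 45
f 54 43 55
f 54 55 45
f 55 43 56
f 55 56 45
f 56 43 57
f 56 57 45
f 57 43 58
f 57 58 45
f 58 43 59
f 58 59 45
f 59 43 60
f 59 60 45
f 60 43 44
f 60 44 45
f 62 61 64
f 62 64 63
f 64 61 65
f 64 65 63
f 65 61 66
f 65 66 63
f 66 61 67
f 66 67 63
f 67 61 68
f 67 68 63
f 68 61 69
f 68 69 63
f 69 61 70
f 69 70 63
f 70 61 71
f 70 71 63
f 71 61 72
f 71 72 63
f 72 61 73
f 72 73 63
f 73 61 74
f 73 74 63
f 74 61 75
f 74 75 63
f 75 61 76
f 75 76 63
f 76 61 77
f 76 77 63
f 77 61 62
f 77 62 63
f 79 78 82
f 79 82 80
f 80 82 83
f 80 83 81
f 82 78 84
f 82 84 83
f 83 84 85
f 83 85 81
f 84 78 86
f 84 86 85
f 85 86 87
f 85 87 81
f 86 78 88
f 86 88 87
f 87 88 89
f 87 89 81
f 88 78 90
f 88 90 89
f 89 90 91
f 89 91 81
f 90 78 92
f 90 92 91
f 91 92 93
f 91 93 81
f 92 78 94
f 92 94 93
f 93 94 95
f 93 95 81
f 94 78 96
f 94 96 95
f 95 96 97
f 95 97 81
f 96 78 98
f 96 98 97
f 97 98 99
f 97 99 81
f 98 78 100
f 98 100 99
f 99 100 101
f 99 101 81
f 100 78 102
f 100 102 101
f 101 102 103
f 101 103 81
f 102 78 79
f 102 79 103
f 103 79 80
f 103 80 81



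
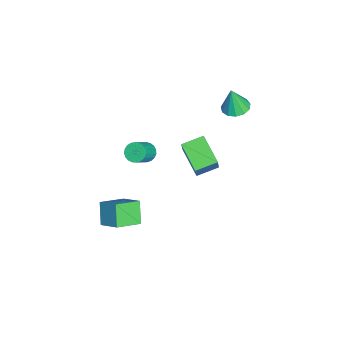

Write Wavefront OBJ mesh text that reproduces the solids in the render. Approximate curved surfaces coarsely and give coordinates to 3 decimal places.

v 3.462 -3.261 -1.791
v 4.24 -2.342 -1.038
v 2.621 -2.071 -2.374
v 3.399 -1.151 -1.622
v 4.361 -3.149 -2.858
v 5.139 -2.229 -2.106
v 3.52 -1.958 -3.442
v 4.298 -1.039 -2.689
v -3.122 0.799 -3.996
v -2.266 0.757 -2.551
v -3.628 2.017 -3.661
v -2.772 1.974 -2.216
v -1.648 1.646 -4.844
v -0.792 1.603 -3.399
v -2.154 2.863 -4.509
v -1.298 2.821 -3.064
v -3.086 3.701 0.278
v -2.369 3.297 0.172
v -3.014 3.419 1.842
v -2.258 3.745 0.248
v -2.411 4.179 0.333
v -2.778 4.461 0.401
v -3.243 4.502 0.43
v -3.658 4.288 0.411
v -3.892 3.887 0.349
v -3.87 3.428 0.266
v -3.6 3.055 0.186
v -3.166 2.887 0.136
v -2.707 2.977 0.131
v -1.217 -1.157 -2.254
v -0.796 -1.295 -2.716
v 0.218 -1.78 -1.649
v -0.203 -1.643 -1.186
v -0.735 -1.042 -2.659
v 0.279 -1.527 -1.592
v -0.758 -0.809 -2.532
v 0.256 -1.294 -1.464
v -0.86 -0.637 -2.357
v 0.154 -1.122 -1.289
v -1.023 -0.554 -2.164
v -0.009 -1.039 -1.096
v -1.22 -0.576 -1.986
v -0.206 -1.061 -0.919
v -1.417 -0.698 -1.855
v -0.403 -1.183 -0.788
v -1.579 -0.9 -1.793
v -0.565 -1.385 -0.726
v -1.678 -1.146 -1.81
v -0.664 -1.631 -0.743
v -1.698 -1.395 -1.904
v -0.684 -1.88 -0.837
v -1.634 -1.602 -2.059
v -0.62 -2.087 -0.992
v -1.499 -1.732 -2.247
v -0.485 -2.217 -1.18
v -1.314 -1.763 -2.436
v -0.3 -2.248 -1.369
v -1.113 -1.689 -2.594
v -0.099 -2.174 -1.527
v -0.93 -1.524 -2.693
v 0.084 -2.009 -1.626
f 2 4 1
f 5 2 1
f 1 4 3
f 3 5 1
f 2 8 4
f 6 2 5
f 6 8 2
f 4 8 3
f 7 5 3
f 3 8 7
f 7 6 5
f 8 6 7
f 10 12 9
f 13 10 9
f 9 12 11
f 11 13 9
f 10 16 12
f 14 10 13
f 14 16 10
f 12 16 11
f 15 13 11
f 11 16 15
f 15 14 13
f 16 14 15
f 18 17 20
f 18 20 19
f 20 17 21
f 20 21 19
f 21 17 22
f 21 22 19
f 22 17 23
f 22 23 19
f 23 17 24
f 23 24 19
f 24 17 25
f 24 25 19
f 25 17 26
f 25 26 19
f 26 17 27
f 26 27 19
f 27 17 28
f 27 28 19
f 28 17 29
f 28 29 19
f 29 17 18
f 29 18 19
f 31 30 34
f 31 34 32
f 32 34 35
f 32 35 33
f 34 30 36
f 34 36 35
f 35 36 37
f 35 37 33
f 36 30 38
f 36 38 37
f 37 38 39
f 37 39 33
f 38 30 40
f 38 40 39
f 39 40 41
f 39 41 33
f 40 30 42
f 40 42 41
f 41 42 43
f 41 43 33
f 42 30 44
f 42 44 43
f 43 44 45
f 43 45 33
f 44 30 46
f 44 46 45
f 45 46 47
f 45 47 33
f 46 30 48
f 46 48 47
f 47 48 49
f 47 49 33
f 48 30 50
f 48 50 49
f 49 50 51
f 49 51 33
f 50 30 52
f 50 52 51
f 51 52 53
f 51 53 33
f 52 30 54
f 52 54 53
f 53 54 55
f 53 55 33
f 54 30 56
f 54 56 55
f 55 56 57
f 55 57 33
f 56 30 58
f 56 58 57
f 57 58 59
f 57 59 33
f 58 30 60
f 58 60 59
f 59 60 61
f 59 61 33
f 60 30 31
f 60 31 61
f 61 31 32
f 61 32 33



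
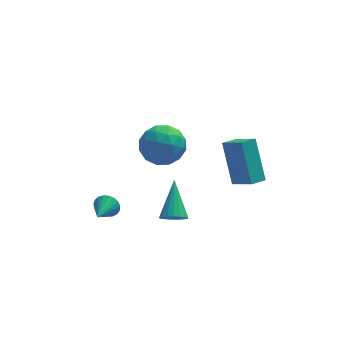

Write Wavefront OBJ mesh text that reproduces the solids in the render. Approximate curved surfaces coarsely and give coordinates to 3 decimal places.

v -0.211 0.315 -0.671
v 0.542 0.096 0.135
v -0.062 -1.396 -1.275
v 0.691 -1.615 -0.469
v -0.386 -1.434 -0.198
v -0.478 -0.377 0.175
v 0.958 -0.923 -1.315
v 0.866 0.134 -0.942
v 1.265 -0.669 -0.263
v 0.434 -0.985 0.427
v 0.046 -0.315 -1.567
v -0.785 -0.631 -0.877
v 0.152 0.356 -0.215
v 0.328 -1.656 -0.925
v -0.305 -1.549 -0.766
v 0.137 -1.678 -0.292
v -0.447 0.078 -0.191
v -0.004 -0.051 0.282
v -0.55 -0.951 0.086
v 0.484 -1.249 -1.422
v 0.927 -1.378 -0.949
v 0.343 0.378 -0.848
v 0.785 0.249 -0.374
v 1.03 -0.349 -1.226
v 1.02 -0.223 0.025
v 1.108 -1.228 -0.33
v 1.264 -0.822 -0.827
v 1.21 -0.2 -0.608
v 0.532 -0.409 0.431
v 0.619 -1.414 0.076
v -0.014 -1.308 0.235
v -0.068 -0.687 0.454
v 0.957 -0.858 0.197
v -0.139 0.114 -1.216
v -0.052 -0.891 -1.571
v 0.548 -0.613 -1.594
v 0.494 0.008 -1.375
v -0.628 -0.072 -0.81
v -0.54 -1.077 -1.165
v -0.73 -1.1 -0.532
v -0.784 -0.478 -0.313
v -0.477 -0.442 -1.337
v -2.351 -2.626 -2.846
v -2.116 -2.883 -3.347
v -2.809 -3.774 -2.474
v -1.925 -2.905 -3.182
v -1.808 -2.88 -2.958
v -1.784 -2.81 -2.715
v -1.859 -2.709 -2.495
v -2.019 -2.593 -2.335
v -2.236 -2.484 -2.264
v -2.473 -2.399 -2.293
v -2.689 -2.353 -2.418
v -2.847 -2.354 -2.617
v -2.919 -2.403 -2.855
v -2.892 -2.49 -3.092
v -2.773 -2.601 -3.286
v -2.58 -2.716 -3.404
v -2.348 -2.816 -3.426
v 2.966 -3.687 -0.717
v 2.654 -2.477 1.032
v 3.611 -3.238 -0.913
v 3.299 -2.027 0.836
v 3.701 -4.453 -0.056
v 3.389 -3.242 1.693
v 4.346 -4.003 -0.252
v 4.034 -2.793 1.497
v 0.468 -3.637 -2.952
v 0.758 -3.301 -3.413
v 0.632 -2.103 -1.728
v 0.483 -3.239 -3.453
v 0.205 -3.256 -3.394
v -0.021 -3.349 -3.248
v -0.15 -3.499 -3.043
v -0.157 -3.676 -2.82
v -0.04 -3.845 -2.624
v 0.178 -3.974 -2.492
v 0.453 -4.035 -2.452
v 0.731 -4.018 -2.51
v 0.957 -3.925 -2.657
v 1.086 -3.776 -2.862
v 1.093 -3.598 -3.085
v 0.976 -3.429 -3.281
f 1 38 17
f 38 12 41
f 17 41 6
f 38 41 17
f 1 17 13
f 17 6 18
f 13 18 2
f 17 18 13
f 1 13 22
f 13 2 23
f 22 23 8
f 13 23 22
f 1 22 34
f 22 8 37
f 34 37 11
f 22 37 34
f 1 34 38
f 34 11 42
f 38 42 12
f 34 42 38
f 2 18 29
f 18 6 32
f 29 32 10
f 18 32 29
f 6 41 19
f 41 12 40
f 19 40 5
f 41 40 19
f 12 42 39
f 42 11 35
f 39 35 3
f 42 35 39
f 11 37 36
f 37 8 24
f 36 24 7
f 37 24 36
f 8 23 28
f 23 2 25
f 28 25 9
f 23 25 28
f 4 30 16
f 30 10 31
f 16 31 5
f 30 31 16
f 4 16 14
f 16 5 15
f 14 15 3
f 16 15 14
f 4 14 21
f 14 3 20
f 21 20 7
f 14 20 21
f 4 21 26
f 21 7 27
f 26 27 9
f 21 27 26
f 4 26 30
f 26 9 33
f 30 33 10
f 26 33 30
f 5 31 19
f 31 10 32
f 19 32 6
f 31 32 19
f 3 15 39
f 15 5 40
f 39 40 12
f 15 40 39
f 7 20 36
f 20 3 35
f 36 35 11
f 20 35 36
f 9 27 28
f 27 7 24
f 28 24 8
f 27 24 28
f 10 33 29
f 33 9 25
f 29 25 2
f 33 25 29
f 44 43 46
f 44 46 45
f 46 43 47
f 46 47 45
f 47 43 48
f 47 48 45
f 48 43 49
f 48 49 45
f 49 43 50
f 49 50 45
f 50 43 51
f 50 51 45
f 51 43 52
f 51 52 45
f 52 43 53
f 52 53 45
f 53 43 54
f 53 54 45
f 54 43 55
f 54 55 45
f 55 43 56
f 55 56 45
f 56 43 57
f 56 57 45
f 57 43 58
f 57 58 45
f 58 43 59
f 58 59 45
f 59 43 44
f 59 44 45
f 61 63 60
f 64 61 60
f 60 63 62
f 62 64 60
f 61 67 63
f 65 61 64
f 65 67 61
f 63 67 62
f 66 64 62
f 62 67 66
f 66 65 64
f 67 65 66
f 69 68 71
f 69 71 70
f 71 68 72
f 71 72 70
f 72 68 73
f 72 73 70
f 73 68 74
f 73 74 70
f 74 68 75
f 74 75 70
f 75 68 76
f 75 76 70
f 76 68 77
f 76 77 70
f 77 68 78
f 77 78 70
f 78 68 79
f 78 79 70
f 79 68 80
f 79 80 70
f 80 68 81
f 80 81 70
f 81 68 82
f 81 82 70
f 82 68 83
f 82 83 70
f 83 68 69
f 83 69 70



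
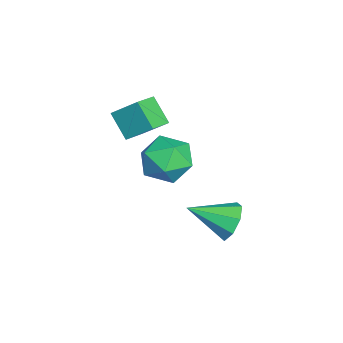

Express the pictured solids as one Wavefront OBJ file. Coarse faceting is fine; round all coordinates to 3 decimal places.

v 0.595 -1.243 1.188
v 1.565 -1.039 1.952
v 0.495 -3.161 1.828
v 1.465 -2.957 2.592
v 0.361 -2.414 2.823
v 0.423 -1.229 2.427
v 1.637 -2.971 1.353
v 1.699 -1.786 0.957
v 2.209 -2.107 2.054
v 1.42 -1.762 2.962
v 0.64 -2.438 0.818
v -0.149 -2.093 1.726
v 1.546 0.525 -1.513
v 2.335 0.294 -2.082
v 1.674 -1.265 -0.607
v 2.536 0.639 -1.428
v 2.157 0.917 -0.825
v 1.42 0.966 -0.624
v 0.757 0.756 -0.944
v 0.556 0.411 -1.597
v 0.935 0.133 -2.201
v 1.672 0.084 -2.402
v -0.58 -4.46 3.41
v -0.234 -3.343 4.396
v -1.541 -3.865 3.072
v -1.195 -2.747 4.058
v 0.195 -3.793 2.382
v 0.541 -2.675 3.368
v -0.766 -3.197 2.044
v -0.42 -2.08 3.03
f 1 12 6
f 1 6 2
f 1 2 8
f 1 8 11
f 1 11 12
f 2 6 10
f 6 12 5
f 12 11 3
f 11 8 7
f 8 2 9
f 4 10 5
f 4 5 3
f 4 3 7
f 4 7 9
f 4 9 10
f 5 10 6
f 3 5 12
f 7 3 11
f 9 7 8
f 10 9 2
f 14 13 16
f 14 16 15
f 16 13 17
f 16 17 15
f 17 13 18
f 17 18 15
f 18 13 19
f 18 19 15
f 19 13 20
f 19 20 15
f 20 13 21
f 20 21 15
f 21 13 22
f 21 22 15
f 22 13 14
f 22 14 15
f 24 26 23
f 27 24 23
f 23 26 25
f 25 27 23
f 24 30 26
f 28 24 27
f 28 30 24
f 26 30 25
f 29 27 25
f 25 30 29
f 29 28 27
f 30 28 29



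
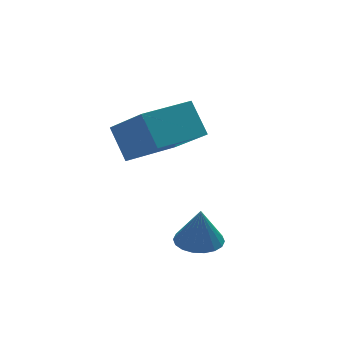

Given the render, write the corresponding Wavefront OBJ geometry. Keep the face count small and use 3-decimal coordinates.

v 2.425 1.19 1.395
v 2.349 2.012 2.293
v 2.077 2.471 0.194
v 2.001 3.293 1.092
v 4.099 1.507 1.248
v 4.023 2.329 2.146
v 3.751 2.788 0.047
v 3.675 3.61 0.945
v 2.925 -0.25 -1.559
v 3.613 -0.286 -1.589
v 2.975 -0.25 -0.381
v 3.561 0.016 -1.587
v 3.382 0.266 -1.579
v 3.113 0.414 -1.567
v 2.807 0.43 -1.554
v 2.524 0.312 -1.542
v 2.32 0.082 -1.533
v 2.236 -0.213 -1.53
v 2.289 -0.516 -1.532
v 2.467 -0.766 -1.54
v 2.736 -0.913 -1.552
v 3.042 -0.93 -1.565
v 3.325 -0.811 -1.577
v 3.529 -0.582 -1.586
f 2 4 1
f 5 2 1
f 1 4 3
f 3 5 1
f 2 8 4
f 6 2 5
f 6 8 2
f 4 8 3
f 7 5 3
f 3 8 7
f 7 6 5
f 8 6 7
f 10 9 12
f 10 12 11
f 12 9 13
f 12 13 11
f 13 9 14
f 13 14 11
f 14 9 15
f 14 15 11
f 15 9 16
f 15 16 11
f 16 9 17
f 16 17 11
f 17 9 18
f 17 18 11
f 18 9 19
f 18 19 11
f 19 9 20
f 19 20 11
f 20 9 21
f 20 21 11
f 21 9 22
f 21 22 11
f 22 9 23
f 22 23 11
f 23 9 24
f 23 24 11
f 24 9 10
f 24 10 11



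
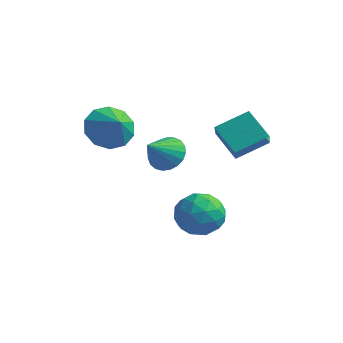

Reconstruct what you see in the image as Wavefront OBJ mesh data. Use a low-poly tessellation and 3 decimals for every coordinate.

v 2.489 -0.935 -0.538
v 1.365 -0.702 0.396
v 1.961 -0.125 -1.376
v 0.837 0.108 -0.443
v 3.263 0.232 0.103
v 2.139 0.465 1.036
v 2.735 1.042 -0.736
v 1.611 1.275 0.198
v 0.751 -2.89 -0.327
v 1.256 -3.327 -0.819
v 0.669 -3.99 0.567
v 1.48 -3.172 -0.607
v 1.578 -2.968 -0.346
v 1.532 -2.75 -0.082
v 1.352 -2.557 0.14
v 1.068 -2.421 0.281
v 0.729 -2.366 0.317
v 0.394 -2.402 0.242
v 0.121 -2.522 0.068
v -0.043 -2.705 -0.173
v -0.07 -2.921 -0.442
v 0.045 -3.131 -0.69
v 0.283 -3.3 -0.875
v 0.601 -3.397 -0.966
v 0.946 -3.407 -0.946
v 1.732 -0.915 -3.374
v 2.282 -1.254 -4.243
v 0.698 -2.326 -3.477
v 1.248 -2.665 -4.346
v 1.72 -2.667 -3.371
v 2.359 -1.795 -3.308
v 0.621 -1.785 -4.412
v 1.26 -0.913 -4.349
v 1.595 -1.792 -4.885
v 2.275 -2.337 -4.241
v 0.705 -1.243 -3.479
v 1.385 -1.788 -2.835
v 2.098 -0.961 -3.799
v 0.882 -2.619 -3.921
v 1.16 -2.62 -3.348
v 1.483 -2.82 -3.859
v 2.143 -1.279 -3.25
v 2.467 -1.478 -3.76
v 2.136 -2.309 -3.248
v 0.513 -2.102 -3.96
v 0.837 -2.301 -4.47
v 1.497 -0.76 -3.861
v 1.82 -0.96 -4.372
v 0.844 -1.271 -4.472
v 2.018 -1.476 -4.687
v 1.41 -2.306 -4.748
v 1.041 -1.788 -4.787
v 1.417 -1.276 -4.749
v 2.417 -1.797 -4.309
v 1.809 -2.626 -4.37
v 2.087 -2.627 -3.797
v 2.462 -2.115 -3.759
v 2.013 -2.113 -4.686
v 1.171 -0.954 -3.35
v 0.563 -1.783 -3.411
v 0.518 -1.465 -3.961
v 0.893 -0.953 -3.923
v 1.57 -1.274 -2.972
v 0.962 -2.104 -3.033
v 1.563 -2.304 -2.971
v 1.939 -1.792 -2.933
v 0.967 -1.467 -3.034
v -2.505 -2.283 -0.17
v -2.073 -2.798 -1.003
v -1.595 -2.717 0.57
v -1.807 -2.193 -0.976
v -1.807 -1.623 -0.641
v -2.073 -1.305 -0.126
v -2.505 -1.36 0.372
v -2.936 -1.768 0.663
v -3.203 -2.373 0.636
v -3.203 -2.943 0.301
v -2.936 -3.261 -0.213
v -2.504 -3.206 -0.712
f 2 4 1
f 5 2 1
f 1 4 3
f 3 5 1
f 2 8 4
f 6 2 5
f 6 8 2
f 4 8 3
f 7 5 3
f 3 8 7
f 7 6 5
f 8 6 7
f 10 9 12
f 10 12 11
f 12 9 13
f 12 13 11
f 13 9 14
f 13 14 11
f 14 9 15
f 14 15 11
f 15 9 16
f 15 16 11
f 16 9 17
f 16 17 11
f 17 9 18
f 17 18 11
f 18 9 19
f 18 19 11
f 19 9 20
f 19 20 11
f 20 9 21
f 20 21 11
f 21 9 22
f 21 22 11
f 22 9 23
f 22 23 11
f 23 9 24
f 23 24 11
f 24 9 25
f 24 25 11
f 25 9 10
f 25 10 11
f 26 63 42
f 63 37 66
f 42 66 31
f 63 66 42
f 26 42 38
f 42 31 43
f 38 43 27
f 42 43 38
f 26 38 47
f 38 27 48
f 47 48 33
f 38 48 47
f 26 47 59
f 47 33 62
f 59 62 36
f 47 62 59
f 26 59 63
f 59 36 67
f 63 67 37
f 59 67 63
f 27 43 54
f 43 31 57
f 54 57 35
f 43 57 54
f 31 66 44
f 66 37 65
f 44 65 30
f 66 65 44
f 37 67 64
f 67 36 60
f 64 60 28
f 67 60 64
f 36 62 61
f 62 33 49
f 61 49 32
f 62 49 61
f 33 48 53
f 48 27 50
f 53 50 34
f 48 50 53
f 29 55 41
f 55 35 56
f 41 56 30
f 55 56 41
f 29 41 39
f 41 30 40
f 39 40 28
f 41 40 39
f 29 39 46
f 39 28 45
f 46 45 32
f 39 45 46
f 29 46 51
f 46 32 52
f 51 52 34
f 46 52 51
f 29 51 55
f 51 34 58
f 55 58 35
f 51 58 55
f 30 56 44
f 56 35 57
f 44 57 31
f 56 57 44
f 28 40 64
f 40 30 65
f 64 65 37
f 40 65 64
f 32 45 61
f 45 28 60
f 61 60 36
f 45 60 61
f 34 52 53
f 52 32 49
f 53 49 33
f 52 49 53
f 35 58 54
f 58 34 50
f 54 50 27
f 58 50 54
f 69 68 71
f 69 71 70
f 71 68 72
f 71 72 70
f 72 68 73
f 72 73 70
f 73 68 74
f 73 74 70
f 74 68 75
f 74 75 70
f 75 68 76
f 75 76 70
f 76 68 77
f 76 77 70
f 77 68 78
f 77 78 70
f 78 68 79
f 78 79 70
f 79 68 69
f 79 69 70



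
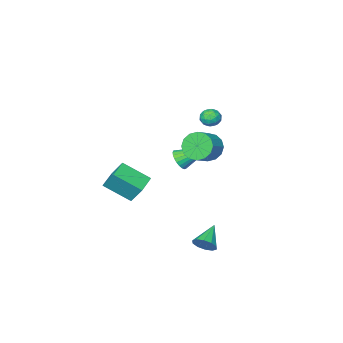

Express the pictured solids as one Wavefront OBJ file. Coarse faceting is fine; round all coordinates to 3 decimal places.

v -0.772 -4.09 -3.519
v -0.983 -3.237 -2.255
v 0.336 -3.377 -3.815
v 0.125 -2.524 -2.551
v 0.355 -5.396 -2.449
v 0.144 -4.543 -1.185
v 1.463 -4.683 -2.745
v 1.252 -3.83 -1.481
v -0.778 -0.03 0.939
v -0.292 0.011 1.496
v -2.182 1.15 2.081
v -0.221 0.244 1.342
v -0.234 0.436 1.127
v -0.331 0.557 0.883
v -0.495 0.589 0.648
v -0.703 0.526 0.457
v -0.922 0.379 0.34
v -1.119 0.17 0.314
v -1.264 -0.07 0.383
v -1.335 -0.304 0.537
v -1.321 -0.496 0.752
v -1.225 -0.617 0.996
v -1.06 -0.648 1.231
v -0.853 -0.586 1.422
v -0.634 -0.439 1.539
v -0.437 -0.229 1.565
v -0.701 2.789 3.324
v -0.38 3.212 2.512
v 0.662 3.635 3.145
v 0.341 3.211 3.956
v -0.66 3.562 2.739
v 0.382 3.984 3.372
v -0.95 3.705 3.123
v 0.092 4.127 3.756
v -1.174 3.602 3.561
v -0.132 4.024 4.193
v -1.271 3.281 3.935
v -0.23 3.703 4.567
v -1.216 2.829 4.145
v -0.174 3.251 4.778
v -1.022 2.365 4.135
v 0.02 2.788 4.768
v -0.742 2.016 3.908
v 0.3 2.438 4.541
v -0.452 1.873 3.524
v 0.59 2.295 4.157
v -0.228 1.976 3.087
v 0.814 2.398 3.719
v -0.13 2.297 2.713
v 0.911 2.719 3.345
v -0.186 2.749 2.502
v 0.856 3.171 3.135
v -3.041 0.639 4.236
v -2.409 0.727 4.023
v -3.091 -0.307 3.697
v -2.459 -0.219 3.484
v -2.581 -0.343 4.135
v -2.55 0.241 4.467
v -2.95 0.179 3.253
v -2.919 0.763 3.585
v -2.353 0.442 3.415
v -2.124 0.12 3.96
v -3.376 0.3 3.76
v -3.147 -0.022 4.305
v -2.721 0.766 4.176
v -2.779 -0.346 3.544
v -2.851 -0.419 3.926
v -2.479 -0.367 3.801
v -2.804 0.48 4.438
v -2.432 0.532 4.312
v -2.533 -0.096 4.378
v -3.068 -0.112 3.408
v -2.696 -0.06 3.282
v -3.021 0.787 3.919
v -2.649 0.839 3.794
v -2.967 0.516 3.342
v -2.316 0.65 3.694
v -2.345 0.094 3.378
v -2.634 0.328 3.242
v -2.616 0.671 3.437
v -2.182 0.461 4.014
v -2.211 -0.095 3.698
v -2.283 -0.168 4.08
v -2.265 0.176 4.276
v -2.149 0.294 3.657
v -3.289 0.515 4.022
v -3.318 -0.041 3.706
v -3.235 0.244 3.444
v -3.217 0.588 3.64
v -3.155 0.326 4.342
v -3.184 -0.23 4.026
v -2.884 -0.251 4.283
v -2.866 0.092 4.478
v -3.351 0.126 4.063
v -0.116 3.333 -4.16
v 0.349 3.209 -3.584
v -1.324 2.607 -3.34
v 0.146 3.621 -3.518
v -0.157 3.922 -3.697
v -0.444 3.999 -4.053
v -0.607 3.822 -4.449
v -0.581 3.457 -4.735
v -0.379 3.046 -4.801
v -0.076 2.744 -4.622
v 0.212 2.667 -4.267
v 0.374 2.845 -3.87
f 2 4 1
f 5 2 1
f 1 4 3
f 3 5 1
f 2 8 4
f 6 2 5
f 6 8 2
f 4 8 3
f 7 5 3
f 3 8 7
f 7 6 5
f 8 6 7
f 10 9 12
f 10 12 11
f 12 9 13
f 12 13 11
f 13 9 14
f 13 14 11
f 14 9 15
f 14 15 11
f 15 9 16
f 15 16 11
f 16 9 17
f 16 17 11
f 17 9 18
f 17 18 11
f 18 9 19
f 18 19 11
f 19 9 20
f 19 20 11
f 20 9 21
f 20 21 11
f 21 9 22
f 21 22 11
f 22 9 23
f 22 23 11
f 23 9 24
f 23 24 11
f 24 9 25
f 24 25 11
f 25 9 26
f 25 26 11
f 26 9 10
f 26 10 11
f 28 27 31
f 28 31 29
f 29 31 32
f 29 32 30
f 31 27 33
f 31 33 32
f 32 33 34
f 32 34 30
f 33 27 35
f 33 35 34
f 34 35 36
f 34 36 30
f 35 27 37
f 35 37 36
f 36 37 38
f 36 38 30
f 37 27 39
f 37 39 38
f 38 39 40
f 38 40 30
f 39 27 41
f 39 41 40
f 40 41 42
f 40 42 30
f 41 27 43
f 41 43 42
f 42 43 44
f 42 44 30
f 43 27 45
f 43 45 44
f 44 45 46
f 44 46 30
f 45 27 47
f 45 47 46
f 46 47 48
f 46 48 30
f 47 27 49
f 47 49 48
f 48 49 50
f 48 50 30
f 49 27 51
f 49 51 50
f 50 51 52
f 50 52 30
f 51 27 28
f 51 28 52
f 52 28 29
f 52 29 30
f 53 90 69
f 90 64 93
f 69 93 58
f 90 93 69
f 53 69 65
f 69 58 70
f 65 70 54
f 69 70 65
f 53 65 74
f 65 54 75
f 74 75 60
f 65 75 74
f 53 74 86
f 74 60 89
f 86 89 63
f 74 89 86
f 53 86 90
f 86 63 94
f 90 94 64
f 86 94 90
f 54 70 81
f 70 58 84
f 81 84 62
f 70 84 81
f 58 93 71
f 93 64 92
f 71 92 57
f 93 92 71
f 64 94 91
f 94 63 87
f 91 87 55
f 94 87 91
f 63 89 88
f 89 60 76
f 88 76 59
f 89 76 88
f 60 75 80
f 75 54 77
f 80 77 61
f 75 77 80
f 56 82 68
f 82 62 83
f 68 83 57
f 82 83 68
f 56 68 66
f 68 57 67
f 66 67 55
f 68 67 66
f 56 66 73
f 66 55 72
f 73 72 59
f 66 72 73
f 56 73 78
f 73 59 79
f 78 79 61
f 73 79 78
f 56 78 82
f 78 61 85
f 82 85 62
f 78 85 82
f 57 83 71
f 83 62 84
f 71 84 58
f 83 84 71
f 55 67 91
f 67 57 92
f 91 92 64
f 67 92 91
f 59 72 88
f 72 55 87
f 88 87 63
f 72 87 88
f 61 79 80
f 79 59 76
f 80 76 60
f 79 76 80
f 62 85 81
f 85 61 77
f 81 77 54
f 85 77 81
f 96 95 98
f 96 98 97
f 98 95 99
f 98 99 97
f 99 95 100
f 99 100 97
f 100 95 101
f 100 101 97
f 101 95 102
f 101 102 97
f 102 95 103
f 102 103 97
f 103 95 104
f 103 104 97
f 104 95 105
f 104 105 97
f 105 95 106
f 105 106 97
f 106 95 96
f 106 96 97



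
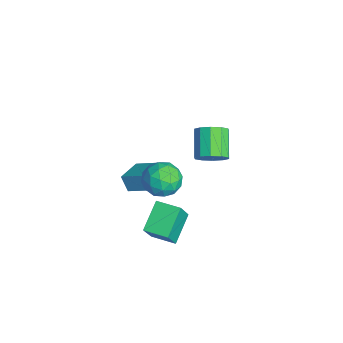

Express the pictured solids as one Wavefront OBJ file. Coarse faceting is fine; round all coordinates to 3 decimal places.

v -4.596 -0.761 -3.23
v -5.036 -1.042 -2.319
v -3.776 0.296 -2.508
v -4.216 0.015 -1.597
v -3.464 -1.795 -3.003
v -3.904 -2.076 -2.092
v -2.644 -0.738 -2.281
v -3.084 -1.019 -1.37
v -1.918 0.362 -1
v -1.421 0.743 -0.04
v -1.739 -1.383 -0.4
v -1.242 -1.002 0.56
v -2.356 -0.804 0.373
v -2.466 0.275 0.002
v -0.694 -0.915 -0.442
v -0.804 0.164 -0.813
v -0.665 -0.046 0.305
v -1.692 0.023 0.809
v -1.468 -0.663 -1.249
v -2.495 -0.594 -0.745
v -1.685 0.706 -0.573
v -1.475 -1.346 0.133
v -2.129 -1.23 0.023
v -1.838 -1.005 0.587
v -2.299 0.43 -0.548
v -2.007 0.654 0.016
v -2.557 -0.255 0.259
v -1.153 -1.294 -0.456
v -0.861 -1.07 0.108
v -1.322 0.365 -1.027
v -1.031 0.59 -0.463
v -0.603 -0.385 -0.699
v -0.949 0.466 0.194
v -0.844 -0.56 0.547
v -0.521 -0.508 -0.042
v -0.586 0.126 -0.26
v -1.552 0.506 0.49
v -1.447 -0.519 0.843
v -2.102 -0.403 0.733
v -2.167 0.231 0.515
v -1.108 0.043 0.693
v -1.713 -0.121 -1.283
v -1.608 -1.146 -0.93
v -0.993 -0.871 -0.955
v -1.058 -0.237 -1.173
v -2.316 -0.08 -0.987
v -2.211 -1.106 -0.634
v -2.574 -0.766 -0.18
v -2.639 -0.132 -0.398
v -2.052 -0.683 -1.133
v -0.532 -1.121 -4.107
v 0.252 -1.697 -2.498
v -1.845 -0.161 -3.123
v -1.06 -0.737 -1.515
v 0.3 0.017 -4.105
v 1.085 -0.559 -2.497
v -1.012 0.977 -3.122
v -0.228 0.401 -1.513
v 0.122 1.919 2.919
v 0.608 1.743 3.668
v -0.796 2.046 4.65
v -1.282 2.221 3.901
v 0.65 2.293 3.559
v -0.754 2.596 4.541
v 0.491 2.7 3.205
v -0.914 3.003 4.187
v 0.19 2.809 2.742
v -1.214 3.111 3.724
v -0.136 2.577 2.347
v -1.54 2.88 3.329
v -0.364 2.094 2.17
v -1.768 2.397 3.152
v -0.406 1.544 2.279
v -1.81 1.847 3.261
v -0.246 1.137 2.633
v -1.651 1.44 3.615
v 0.054 1.029 3.096
v -1.35 1.331 4.078
v 0.38 1.26 3.491
v -1.024 1.563 4.473
f 2 4 1
f 5 2 1
f 1 4 3
f 3 5 1
f 2 8 4
f 6 2 5
f 6 8 2
f 4 8 3
f 7 5 3
f 3 8 7
f 7 6 5
f 8 6 7
f 9 46 25
f 46 20 49
f 25 49 14
f 46 49 25
f 9 25 21
f 25 14 26
f 21 26 10
f 25 26 21
f 9 21 30
f 21 10 31
f 30 31 16
f 21 31 30
f 9 30 42
f 30 16 45
f 42 45 19
f 30 45 42
f 9 42 46
f 42 19 50
f 46 50 20
f 42 50 46
f 10 26 37
f 26 14 40
f 37 40 18
f 26 40 37
f 14 49 27
f 49 20 48
f 27 48 13
f 49 48 27
f 20 50 47
f 50 19 43
f 47 43 11
f 50 43 47
f 19 45 44
f 45 16 32
f 44 32 15
f 45 32 44
f 16 31 36
f 31 10 33
f 36 33 17
f 31 33 36
f 12 38 24
f 38 18 39
f 24 39 13
f 38 39 24
f 12 24 22
f 24 13 23
f 22 23 11
f 24 23 22
f 12 22 29
f 22 11 28
f 29 28 15
f 22 28 29
f 12 29 34
f 29 15 35
f 34 35 17
f 29 35 34
f 12 34 38
f 34 17 41
f 38 41 18
f 34 41 38
f 13 39 27
f 39 18 40
f 27 40 14
f 39 40 27
f 11 23 47
f 23 13 48
f 47 48 20
f 23 48 47
f 15 28 44
f 28 11 43
f 44 43 19
f 28 43 44
f 17 35 36
f 35 15 32
f 36 32 16
f 35 32 36
f 18 41 37
f 41 17 33
f 37 33 10
f 41 33 37
f 52 54 51
f 55 52 51
f 51 54 53
f 53 55 51
f 52 58 54
f 56 52 55
f 56 58 52
f 54 58 53
f 57 55 53
f 53 58 57
f 57 56 55
f 58 56 57
f 60 59 63
f 60 63 61
f 61 63 64
f 61 64 62
f 63 59 65
f 63 65 64
f 64 65 66
f 64 66 62
f 65 59 67
f 65 67 66
f 66 67 68
f 66 68 62
f 67 59 69
f 67 69 68
f 68 69 70
f 68 70 62
f 69 59 71
f 69 71 70
f 70 71 72
f 70 72 62
f 71 59 73
f 71 73 72
f 72 73 74
f 72 74 62
f 73 59 75
f 73 75 74
f 74 75 76
f 74 76 62
f 75 59 77
f 75 77 76
f 76 77 78
f 76 78 62
f 77 59 79
f 77 79 78
f 78 79 80
f 78 80 62
f 79 59 60
f 79 60 80
f 80 60 61
f 80 61 62



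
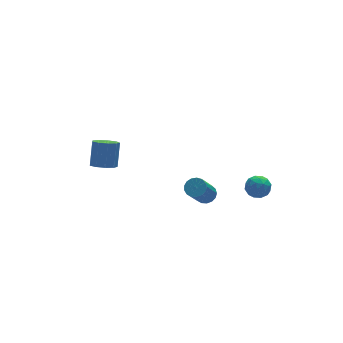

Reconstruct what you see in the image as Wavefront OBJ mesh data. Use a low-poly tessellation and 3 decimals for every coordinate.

v 0.644 -1.682 1.798
v 0.937 -2.134 1.763
v 0.108 -2.771 3.066
v -0.184 -2.318 3.102
v 1.073 -1.985 1.923
v 0.245 -2.621 3.227
v 1.112 -1.765 2.055
v 0.284 -2.402 3.358
v 1.043 -1.527 2.128
v 0.215 -2.163 3.431
v 0.883 -1.324 2.125
v 0.055 -1.961 3.428
v 0.668 -1.203 2.047
v -0.16 -1.84 3.351
v 0.448 -1.192 1.913
v -0.38 -1.828 3.216
v 0.272 -1.293 1.752
v -0.556 -1.929 3.055
v 0.182 -1.483 1.602
v -0.646 -2.119 2.905
v 0.198 -1.719 1.497
v -0.631 -2.355 2.8
v 0.316 -1.946 1.461
v -0.513 -2.582 2.764
v 0.509 -2.112 1.502
v -0.32 -2.749 2.805
v 0.733 -2.181 1.611
v -0.095 -2.817 2.914
v -2.288 3.485 0.871
v -1.684 3.177 0.822
v -1.267 3.807 2
v -1.872 4.115 2.049
v -1.673 3.585 0.599
v -1.256 4.216 1.778
v -1.95 3.947 0.504
v -1.533 4.577 1.683
v -2.385 4.092 0.58
v -1.969 4.722 1.759
v -2.775 3.953 0.792
v -2.359 4.583 1.971
v -2.937 3.595 1.041
v -2.521 4.225 2.22
v -2.796 3.185 1.21
v -2.379 3.816 2.389
v -2.417 2.916 1.22
v -2 3.546 2.399
v -1.978 2.913 1.067
v -1.561 3.543 2.246
v 3.206 -2.388 2.703
v 3.527 -2.515 2.138
v 2.273 -2.605 2.222
v 2.594 -2.732 1.657
v 2.658 -3.142 2.173
v 3.235 -3.008 2.47
v 2.565 -2.112 1.89
v 3.142 -1.978 2.187
v 3.131 -2.344 1.635
v 3.189 -2.98 1.81
v 2.611 -2.14 2.55
v 2.669 -2.776 2.725
v 3.448 -2.433 2.463
v 2.352 -2.687 1.897
v 2.389 -2.929 2.201
v 2.578 -3.003 1.868
v 3.277 -2.722 2.658
v 3.465 -2.797 2.326
v 2.955 -3.165 2.346
v 2.335 -2.323 2.034
v 2.523 -2.398 1.702
v 3.222 -2.117 2.492
v 3.411 -2.191 2.159
v 2.845 -1.955 2.014
v 3.404 -2.406 1.835
v 2.856 -2.534 1.552
v 2.839 -2.17 1.689
v 3.178 -2.091 1.864
v 3.438 -2.78 1.938
v 2.89 -2.908 1.655
v 2.928 -3.149 1.958
v 3.266 -3.07 2.133
v 3.205 -2.68 1.642
v 2.91 -2.212 2.705
v 2.362 -2.34 2.422
v 2.534 -2.05 2.227
v 2.872 -1.971 2.402
v 2.944 -2.586 2.808
v 2.396 -2.714 2.525
v 2.622 -3.029 2.496
v 2.961 -2.95 2.671
v 2.595 -2.44 2.718
f 2 1 5
f 2 5 3
f 3 5 6
f 3 6 4
f 5 1 7
f 5 7 6
f 6 7 8
f 6 8 4
f 7 1 9
f 7 9 8
f 8 9 10
f 8 10 4
f 9 1 11
f 9 11 10
f 10 11 12
f 10 12 4
f 11 1 13
f 11 13 12
f 12 13 14
f 12 14 4
f 13 1 15
f 13 15 14
f 14 15 16
f 14 16 4
f 15 1 17
f 15 17 16
f 16 17 18
f 16 18 4
f 17 1 19
f 17 19 18
f 18 19 20
f 18 20 4
f 19 1 21
f 19 21 20
f 20 21 22
f 20 22 4
f 21 1 23
f 21 23 22
f 22 23 24
f 22 24 4
f 23 1 25
f 23 25 24
f 24 25 26
f 24 26 4
f 25 1 27
f 25 27 26
f 26 27 28
f 26 28 4
f 27 1 2
f 27 2 28
f 28 2 3
f 28 3 4
f 30 29 33
f 30 33 31
f 31 33 34
f 31 34 32
f 33 29 35
f 33 35 34
f 34 35 36
f 34 36 32
f 35 29 37
f 35 37 36
f 36 37 38
f 36 38 32
f 37 29 39
f 37 39 38
f 38 39 40
f 38 40 32
f 39 29 41
f 39 41 40
f 40 41 42
f 40 42 32
f 41 29 43
f 41 43 42
f 42 43 44
f 42 44 32
f 43 29 45
f 43 45 44
f 44 45 46
f 44 46 32
f 45 29 47
f 45 47 46
f 46 47 48
f 46 48 32
f 47 29 30
f 47 30 48
f 48 30 31
f 48 31 32
f 49 86 65
f 86 60 89
f 65 89 54
f 86 89 65
f 49 65 61
f 65 54 66
f 61 66 50
f 65 66 61
f 49 61 70
f 61 50 71
f 70 71 56
f 61 71 70
f 49 70 82
f 70 56 85
f 82 85 59
f 70 85 82
f 49 82 86
f 82 59 90
f 86 90 60
f 82 90 86
f 50 66 77
f 66 54 80
f 77 80 58
f 66 80 77
f 54 89 67
f 89 60 88
f 67 88 53
f 89 88 67
f 60 90 87
f 90 59 83
f 87 83 51
f 90 83 87
f 59 85 84
f 85 56 72
f 84 72 55
f 85 72 84
f 56 71 76
f 71 50 73
f 76 73 57
f 71 73 76
f 52 78 64
f 78 58 79
f 64 79 53
f 78 79 64
f 52 64 62
f 64 53 63
f 62 63 51
f 64 63 62
f 52 62 69
f 62 51 68
f 69 68 55
f 62 68 69
f 52 69 74
f 69 55 75
f 74 75 57
f 69 75 74
f 52 74 78
f 74 57 81
f 78 81 58
f 74 81 78
f 53 79 67
f 79 58 80
f 67 80 54
f 79 80 67
f 51 63 87
f 63 53 88
f 87 88 60
f 63 88 87
f 55 68 84
f 68 51 83
f 84 83 59
f 68 83 84
f 57 75 76
f 75 55 72
f 76 72 56
f 75 72 76
f 58 81 77
f 81 57 73
f 77 73 50
f 81 73 77

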